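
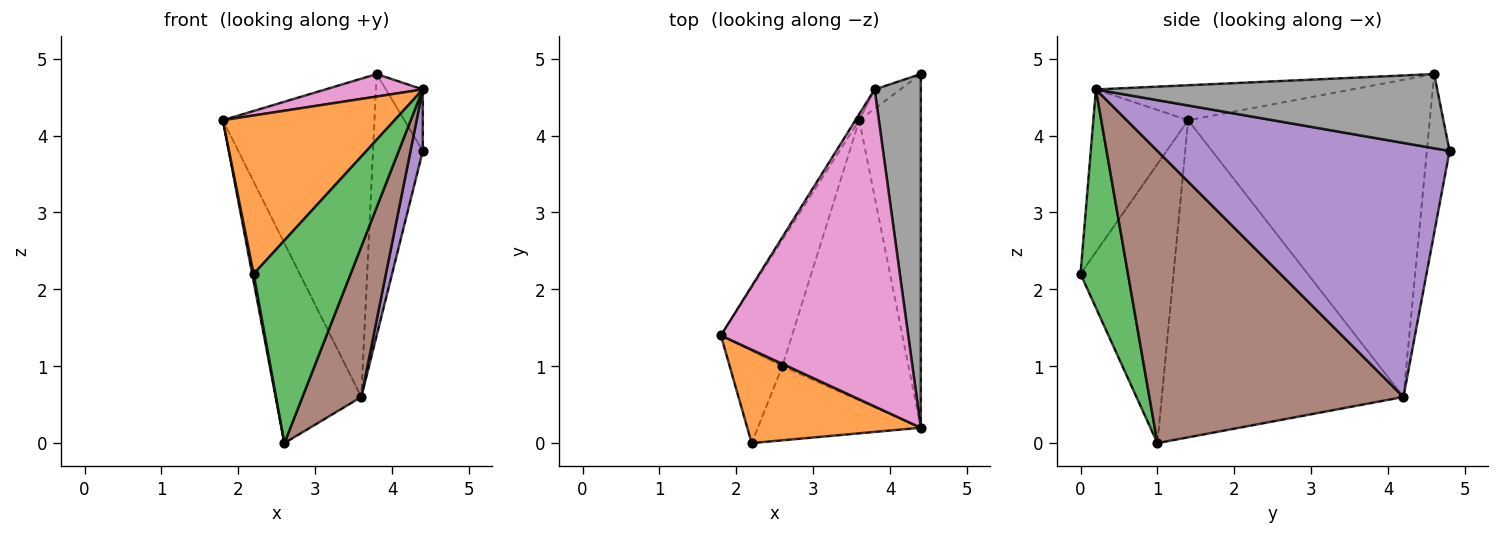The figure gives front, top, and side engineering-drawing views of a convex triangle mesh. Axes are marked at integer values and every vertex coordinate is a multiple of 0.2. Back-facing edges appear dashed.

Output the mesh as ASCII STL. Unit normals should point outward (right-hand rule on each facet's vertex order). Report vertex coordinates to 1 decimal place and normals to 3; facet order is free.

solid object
 facet normal -0.982 -0.015 -0.186
  outer loop
   vertex 2.6 1.0 0.0
   vertex 2.2 0.0 2.2
   vertex 1.8 1.4 4.2
  endloop
 endfacet
 facet normal -0.430 -0.778 0.459
  outer loop
   vertex 4.4 0.2 4.6
   vertex 1.8 1.4 4.2
   vertex 2.2 0.0 2.2
  endloop
 endfacet
 facet normal 0.418 -0.853 -0.312
  outer loop
   vertex 4.4 0.2 4.6
   vertex 2.2 0.0 2.2
   vertex 2.6 1.0 0.0
  endloop
 endfacet
 facet normal -0.922 0.327 -0.207
  outer loop
   vertex 3.6 4.2 0.6
   vertex 2.6 1.0 0.0
   vertex 1.8 1.4 4.2
  endloop
 endfacet
 facet normal 0.971 -0.041 -0.235
  outer loop
   vertex 3.6 4.2 0.6
   vertex 4.4 4.8 3.8
   vertex 4.4 0.2 4.6
  endloop
 endfacet
 facet normal 0.898 -0.208 -0.388
  outer loop
   vertex 3.6 4.2 0.6
   vertex 4.4 0.2 4.6
   vertex 2.6 1.0 0.0
  endloop
 endfacet
 facet normal -0.183 -0.070 0.981
  outer loop
   vertex 3.8 4.6 4.8
   vertex 1.8 1.4 4.2
   vertex 4.4 0.2 4.6
  endloop
 endfacet
 facet normal 0.846 0.091 0.526
  outer loop
   vertex 3.8 4.6 4.8
   vertex 4.4 0.2 4.6
   vertex 4.4 4.8 3.8
  endloop
 endfacet
 facet normal -0.847 0.531 -0.010
  outer loop
   vertex 3.8 4.6 4.8
   vertex 3.6 4.2 0.6
   vertex 1.8 1.4 4.2
  endloop
 endfacet
 facet normal -0.414 0.908 -0.067
  outer loop
   vertex 3.8 4.6 4.8
   vertex 4.4 4.8 3.8
   vertex 3.6 4.2 0.6
  endloop
 endfacet
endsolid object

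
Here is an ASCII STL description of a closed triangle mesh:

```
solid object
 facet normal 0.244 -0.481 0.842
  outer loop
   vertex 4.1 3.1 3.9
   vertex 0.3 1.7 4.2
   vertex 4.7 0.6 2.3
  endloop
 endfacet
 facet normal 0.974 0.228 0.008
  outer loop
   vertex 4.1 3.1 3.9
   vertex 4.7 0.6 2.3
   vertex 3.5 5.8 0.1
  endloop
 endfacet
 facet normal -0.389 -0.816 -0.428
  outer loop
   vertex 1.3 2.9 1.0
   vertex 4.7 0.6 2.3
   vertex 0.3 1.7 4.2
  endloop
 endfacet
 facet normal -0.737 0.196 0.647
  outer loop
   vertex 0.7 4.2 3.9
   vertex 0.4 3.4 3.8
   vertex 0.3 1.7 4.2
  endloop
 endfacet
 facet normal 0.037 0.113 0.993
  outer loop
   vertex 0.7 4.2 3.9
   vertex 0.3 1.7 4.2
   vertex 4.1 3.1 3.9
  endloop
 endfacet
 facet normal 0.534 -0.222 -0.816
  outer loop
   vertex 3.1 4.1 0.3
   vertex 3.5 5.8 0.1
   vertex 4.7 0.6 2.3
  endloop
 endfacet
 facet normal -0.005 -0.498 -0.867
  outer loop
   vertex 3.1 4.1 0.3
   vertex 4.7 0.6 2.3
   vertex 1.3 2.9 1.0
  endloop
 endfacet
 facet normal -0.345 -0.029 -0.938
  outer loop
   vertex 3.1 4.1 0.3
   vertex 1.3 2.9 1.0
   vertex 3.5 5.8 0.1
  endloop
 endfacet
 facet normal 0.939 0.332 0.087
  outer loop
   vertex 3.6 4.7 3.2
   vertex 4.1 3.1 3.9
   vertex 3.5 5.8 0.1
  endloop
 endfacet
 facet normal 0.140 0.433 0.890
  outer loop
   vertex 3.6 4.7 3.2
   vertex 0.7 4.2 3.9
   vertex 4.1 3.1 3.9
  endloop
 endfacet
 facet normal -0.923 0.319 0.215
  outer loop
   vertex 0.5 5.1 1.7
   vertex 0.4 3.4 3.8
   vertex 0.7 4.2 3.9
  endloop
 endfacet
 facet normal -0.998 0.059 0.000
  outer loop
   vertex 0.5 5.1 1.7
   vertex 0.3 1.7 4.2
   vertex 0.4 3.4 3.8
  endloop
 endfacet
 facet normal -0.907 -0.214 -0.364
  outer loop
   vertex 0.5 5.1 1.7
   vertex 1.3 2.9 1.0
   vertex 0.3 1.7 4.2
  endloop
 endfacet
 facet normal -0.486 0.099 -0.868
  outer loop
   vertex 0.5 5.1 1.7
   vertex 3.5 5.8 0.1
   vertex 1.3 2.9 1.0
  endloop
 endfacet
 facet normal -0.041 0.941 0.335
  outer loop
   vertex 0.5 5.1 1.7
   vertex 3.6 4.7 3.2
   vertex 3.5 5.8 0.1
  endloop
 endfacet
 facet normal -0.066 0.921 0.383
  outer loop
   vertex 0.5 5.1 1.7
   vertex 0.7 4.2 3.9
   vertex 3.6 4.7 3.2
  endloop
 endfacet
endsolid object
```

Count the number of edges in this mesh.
24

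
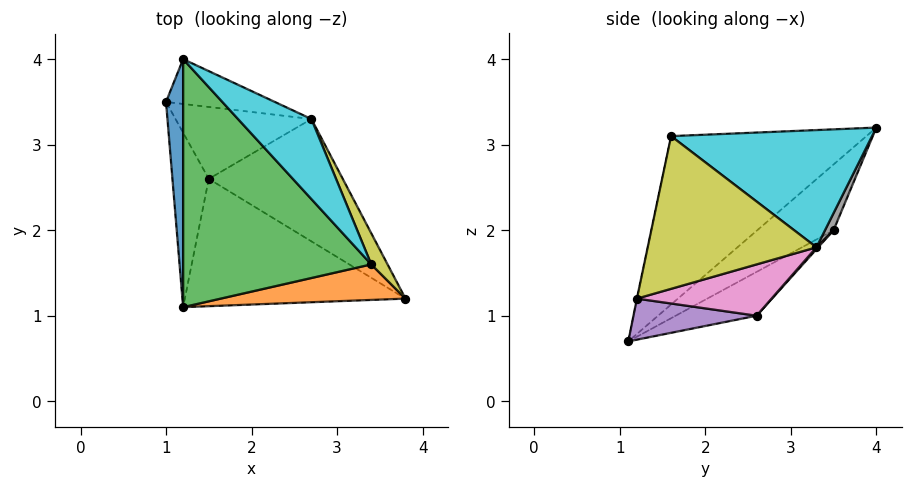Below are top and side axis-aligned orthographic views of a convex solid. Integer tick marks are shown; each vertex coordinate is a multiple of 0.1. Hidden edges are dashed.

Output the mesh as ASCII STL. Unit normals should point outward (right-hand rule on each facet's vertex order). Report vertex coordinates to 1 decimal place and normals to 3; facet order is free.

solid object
 facet normal -0.946 -0.212 0.246
  outer loop
   vertex 1.2 4.0 3.2
   vertex 1.0 3.5 2.0
   vertex 1.2 1.1 0.7
  endloop
 endfacet
 facet normal -0.002 -0.979 0.206
  outer loop
   vertex 3.4 1.6 3.1
   vertex 1.2 1.1 0.7
   vertex 3.8 1.2 1.2
  endloop
 endfacet
 facet normal -0.561 -0.540 0.627
  outer loop
   vertex 3.4 1.6 3.1
   vertex 1.2 4.0 3.2
   vertex 1.2 1.1 0.7
  endloop
 endfacet
 facet normal -0.741 0.271 -0.614
  outer loop
   vertex 1.5 2.6 1.0
   vertex 1.2 1.1 0.7
   vertex 1.0 3.5 2.0
  endloop
 endfacet
 facet normal 0.181 0.158 -0.971
  outer loop
   vertex 1.5 2.6 1.0
   vertex 3.8 1.2 1.2
   vertex 1.2 1.1 0.7
  endloop
 endfacet
 facet normal 0.009 0.746 -0.666
  outer loop
   vertex 2.7 3.3 1.8
   vertex 1.5 2.6 1.0
   vertex 1.0 3.5 2.0
  endloop
 endfacet
 facet normal 0.326 0.414 -0.850
  outer loop
   vertex 2.7 3.3 1.8
   vertex 3.8 1.2 1.2
   vertex 1.5 2.6 1.0
  endloop
 endfacet
 facet normal 0.062 0.918 -0.393
  outer loop
   vertex 2.7 3.3 1.8
   vertex 1.0 3.5 2.0
   vertex 1.2 4.0 3.2
  endloop
 endfacet
 facet normal 0.893 0.440 0.095
  outer loop
   vertex 2.7 3.3 1.8
   vertex 3.4 1.6 3.1
   vertex 3.8 1.2 1.2
  endloop
 endfacet
 facet normal 0.676 0.602 0.424
  outer loop
   vertex 2.7 3.3 1.8
   vertex 1.2 4.0 3.2
   vertex 3.4 1.6 3.1
  endloop
 endfacet
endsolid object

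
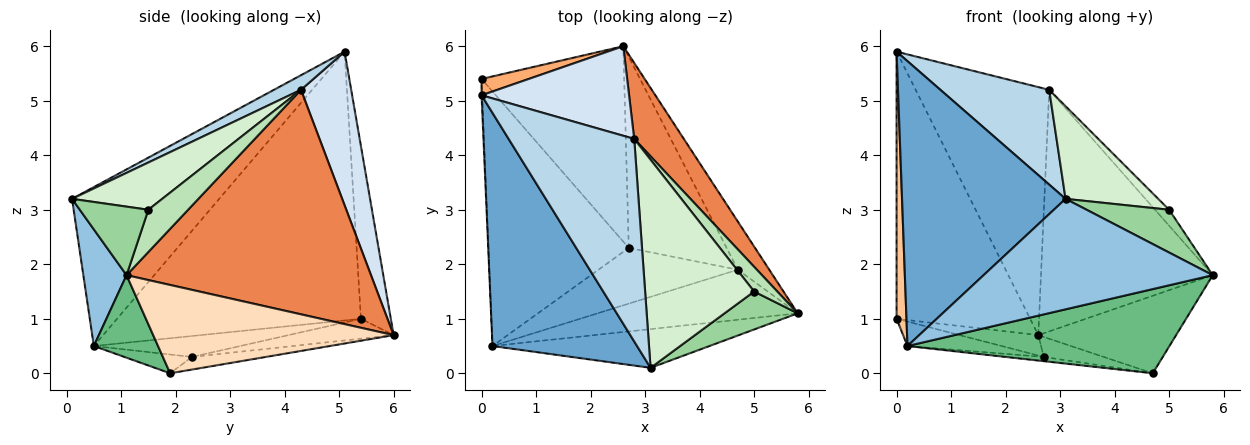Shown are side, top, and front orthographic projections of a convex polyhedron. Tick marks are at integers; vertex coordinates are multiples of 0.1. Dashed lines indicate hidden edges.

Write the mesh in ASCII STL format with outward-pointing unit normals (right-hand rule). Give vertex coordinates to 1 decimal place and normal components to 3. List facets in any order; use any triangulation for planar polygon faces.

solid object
 facet normal -0.572 -0.635 0.520
  outer loop
   vertex 0.2 0.5 0.5
   vertex 3.1 0.1 3.2
   vertex 0.0 5.1 5.9
  endloop
 endfacet
 facet normal 0.175 -0.929 -0.326
  outer loop
   vertex 0.2 0.5 0.5
   vertex 5.8 1.1 1.8
   vertex 3.1 0.1 3.2
  endloop
 endfacet
 facet normal 0.105 -0.421 0.901
  outer loop
   vertex 2.8 4.3 5.2
   vertex 0.0 5.1 5.9
   vertex 3.1 0.1 3.2
  endloop
 endfacet
 facet normal 0.333 0.887 0.320
  outer loop
   vertex 2.8 4.3 5.2
   vertex 2.6 6.0 0.7
   vertex 0.0 5.1 5.9
  endloop
 endfacet
 facet normal 0.805 0.566 0.178
  outer loop
   vertex 2.8 4.3 5.2
   vertex 5.8 1.1 1.8
   vertex 2.6 6.0 0.7
  endloop
 endfacet
 facet normal -0.218 0.974 0.060
  outer loop
   vertex 0.0 5.4 1.0
   vertex 0.0 5.1 5.9
   vertex 2.6 6.0 0.7
  endloop
 endfacet
 facet normal -0.999 -0.041 -0.002
  outer loop
   vertex 0.0 5.4 1.0
   vertex 0.2 0.5 0.5
   vertex 0.0 5.1 5.9
  endloop
 endfacet
 facet normal 0.829 0.475 -0.295
  outer loop
   vertex 4.7 1.9 0.0
   vertex 2.6 6.0 0.7
   vertex 5.8 1.1 1.8
  endloop
 endfacet
 facet normal 0.206 -0.841 -0.500
  outer loop
   vertex 4.7 1.9 0.0
   vertex 5.8 1.1 1.8
   vertex 0.2 0.5 0.5
  endloop
 endfacet
 facet normal 0.528 -0.636 0.564
  outer loop
   vertex 5.0 1.5 3.0
   vertex 3.1 0.1 3.2
   vertex 5.8 1.1 1.8
  endloop
 endfacet
 facet normal 0.837 0.297 0.459
  outer loop
   vertex 5.0 1.5 3.0
   vertex 5.8 1.1 1.8
   vertex 2.8 4.3 5.2
  endloop
 endfacet
 facet normal 0.368 -0.378 0.849
  outer loop
   vertex 5.0 1.5 3.0
   vertex 2.8 4.3 5.2
   vertex 3.1 0.1 3.2
  endloop
 endfacet
 facet normal -0.147 0.094 -0.985
  outer loop
   vertex 2.7 2.3 0.3
   vertex 0.2 0.5 0.5
   vertex 0.0 5.4 1.0
  endloop
 endfacet
 facet normal -0.133 0.075 -0.988
  outer loop
   vertex 2.7 2.3 0.3
   vertex 4.7 1.9 0.0
   vertex 0.2 0.5 0.5
  endloop
 endfacet
 facet normal -0.137 0.103 -0.985
  outer loop
   vertex 2.7 2.3 0.3
   vertex 0.0 5.4 1.0
   vertex 2.6 6.0 0.7
  endloop
 endfacet
 facet normal -0.127 0.103 -0.986
  outer loop
   vertex 2.7 2.3 0.3
   vertex 2.6 6.0 0.7
   vertex 4.7 1.9 0.0
  endloop
 endfacet
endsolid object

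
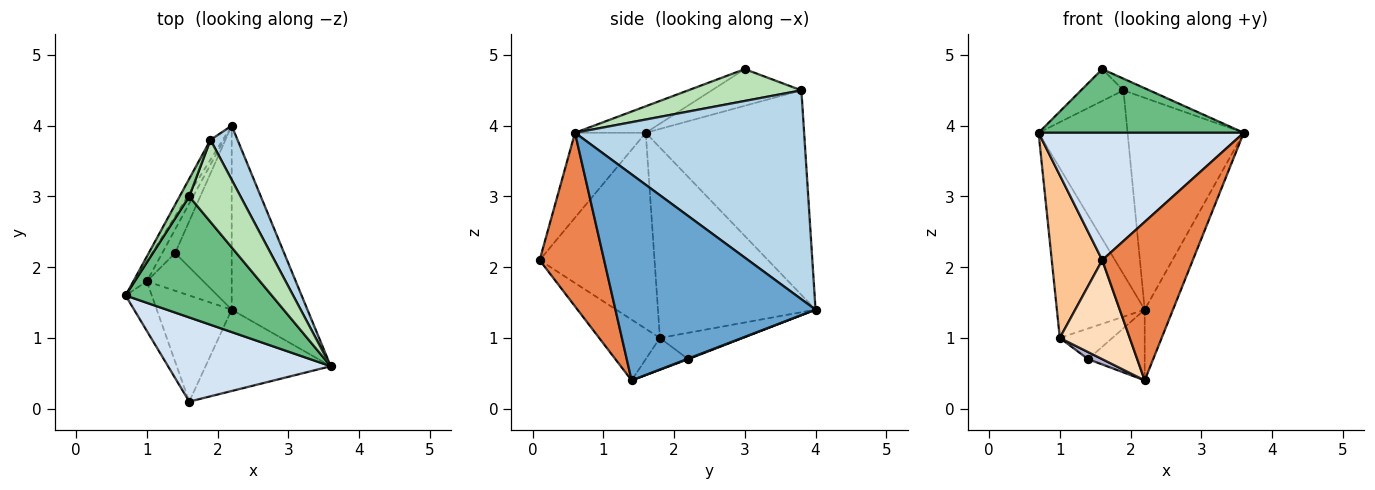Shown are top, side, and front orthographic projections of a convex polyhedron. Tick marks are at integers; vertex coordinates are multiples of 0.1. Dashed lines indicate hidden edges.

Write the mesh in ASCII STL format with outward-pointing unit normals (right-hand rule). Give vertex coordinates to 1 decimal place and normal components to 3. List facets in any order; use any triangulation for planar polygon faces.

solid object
 facet normal 0.930 0.132 -0.342
  outer loop
   vertex 2.2 1.4 0.4
   vertex 2.2 4.0 1.4
   vertex 3.6 0.6 3.9
  endloop
 endfacet
 facet normal -0.871 0.489 -0.053
  outer loop
   vertex 1.9 3.8 4.5
   vertex 2.2 4.0 1.4
   vertex 0.7 1.6 3.9
  endloop
 endfacet
 facet normal 0.886 0.449 0.115
  outer loop
   vertex 1.9 3.8 4.5
   vertex 3.6 0.6 3.9
   vertex 2.2 4.0 1.4
  endloop
 endfacet
 facet normal -0.276 -0.802 0.530
  outer loop
   vertex 1.6 0.1 2.1
   vertex 3.6 0.6 3.9
   vertex 0.7 1.6 3.9
  endloop
 endfacet
 facet normal 0.535 -0.752 -0.386
  outer loop
   vertex 1.6 0.1 2.1
   vertex 2.2 1.4 0.4
   vertex 3.6 0.6 3.9
  endloop
 endfacet
 facet normal -0.872 0.486 -0.057
  outer loop
   vertex 1.0 1.8 1.0
   vertex 0.7 1.6 3.9
   vertex 2.2 4.0 1.4
  endloop
 endfacet
 facet normal -0.909 -0.399 -0.122
  outer loop
   vertex 1.0 1.8 1.0
   vertex 1.6 0.1 2.1
   vertex 0.7 1.6 3.9
  endloop
 endfacet
 facet normal -0.510 -0.587 -0.629
  outer loop
   vertex 1.0 1.8 1.0
   vertex 2.2 1.4 0.4
   vertex 1.6 0.1 2.1
  endloop
 endfacet
 facet normal -0.159 -0.460 0.874
  outer loop
   vertex 1.6 3.0 4.8
   vertex 0.7 1.6 3.9
   vertex 3.6 0.6 3.9
  endloop
 endfacet
 facet normal -0.879 0.416 0.231
  outer loop
   vertex 1.6 3.0 4.8
   vertex 1.9 3.8 4.5
   vertex 0.7 1.6 3.9
  endloop
 endfacet
 facet normal 0.524 0.120 0.844
  outer loop
   vertex 1.6 3.0 4.8
   vertex 3.6 0.6 3.9
   vertex 1.9 3.8 4.5
  endloop
 endfacet
 facet normal 0.009 0.359 -0.933
  outer loop
   vertex 1.4 2.2 0.7
   vertex 2.2 4.0 1.4
   vertex 2.2 1.4 0.4
  endloop
 endfacet
 facet normal -0.781 0.495 -0.381
  outer loop
   vertex 1.4 2.2 0.7
   vertex 1.0 1.8 1.0
   vertex 2.2 4.0 1.4
  endloop
 endfacet
 facet normal -0.484 -0.161 -0.860
  outer loop
   vertex 1.4 2.2 0.7
   vertex 2.2 1.4 0.4
   vertex 1.0 1.8 1.0
  endloop
 endfacet
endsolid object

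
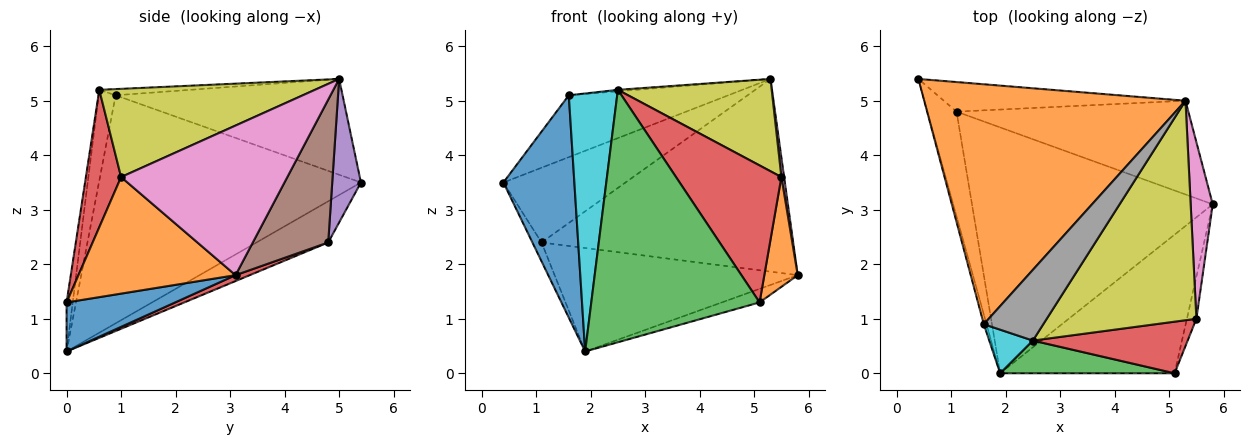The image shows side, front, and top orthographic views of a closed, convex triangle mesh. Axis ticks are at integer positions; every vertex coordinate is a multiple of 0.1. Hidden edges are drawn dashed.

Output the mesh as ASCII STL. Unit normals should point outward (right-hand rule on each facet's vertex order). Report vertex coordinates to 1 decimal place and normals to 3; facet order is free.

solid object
 facet normal -0.965 -0.261 -0.012
  outer loop
   vertex 1.6 0.9 5.1
   vertex 0.4 5.4 3.5
   vertex 1.9 0.0 0.4
  endloop
 endfacet
 facet normal -0.335 0.235 0.913
  outer loop
   vertex 1.6 0.9 5.1
   vertex 5.3 5.0 5.4
   vertex 0.4 5.4 3.5
  endloop
 endfacet
 facet normal -0.813 0.104 -0.574
  outer loop
   vertex 1.1 4.8 2.4
   vertex 1.9 0.0 0.4
   vertex 0.4 5.4 3.5
  endloop
 endfacet
 facet normal 0.023 0.388 -0.921
  outer loop
   vertex 1.1 4.8 2.4
   vertex 5.8 3.1 1.8
   vertex 1.9 0.0 0.4
  endloop
 endfacet
 facet normal 0.214 0.908 -0.360
  outer loop
   vertex 1.1 4.8 2.4
   vertex 0.4 5.4 3.5
   vertex 5.3 5.0 5.4
  endloop
 endfacet
 facet normal 0.260 0.868 -0.422
  outer loop
   vertex 1.1 4.8 2.4
   vertex 5.3 5.0 5.4
   vertex 5.8 3.1 1.8
  endloop
 endfacet
 facet normal 0.989 -0.016 0.146
  outer loop
   vertex 5.5 1.0 3.6
   vertex 5.8 3.1 1.8
   vertex 5.3 5.0 5.4
  endloop
 endfacet
 facet normal -0.104 0.021 0.994
  outer loop
   vertex 2.5 0.6 5.2
   vertex 5.3 5.0 5.4
   vertex 1.6 0.9 5.1
  endloop
 endfacet
 facet normal 0.477 -0.341 0.810
  outer loop
   vertex 2.5 0.6 5.2
   vertex 5.5 1.0 3.6
   vertex 5.3 5.0 5.4
  endloop
 endfacet
 facet normal -0.328 -0.931 0.157
  outer loop
   vertex 2.5 0.6 5.2
   vertex 1.6 0.9 5.1
   vertex 1.9 0.0 0.4
  endloop
 endfacet
 facet normal 0.270 0.094 -0.958
  outer loop
   vertex 5.1 0.0 1.3
   vertex 1.9 0.0 0.4
   vertex 5.8 3.1 1.8
  endloop
 endfacet
 facet normal 0.975 -0.207 -0.079
  outer loop
   vertex 5.1 0.0 1.3
   vertex 5.8 3.1 1.8
   vertex 5.5 1.0 3.6
  endloop
 endfacet
 facet normal -0.036 -0.991 0.128
  outer loop
   vertex 5.1 0.0 1.3
   vertex 2.5 0.6 5.2
   vertex 1.9 0.0 0.4
  endloop
 endfacet
 facet normal 0.299 -0.893 0.336
  outer loop
   vertex 5.1 0.0 1.3
   vertex 5.5 1.0 3.6
   vertex 2.5 0.6 5.2
  endloop
 endfacet
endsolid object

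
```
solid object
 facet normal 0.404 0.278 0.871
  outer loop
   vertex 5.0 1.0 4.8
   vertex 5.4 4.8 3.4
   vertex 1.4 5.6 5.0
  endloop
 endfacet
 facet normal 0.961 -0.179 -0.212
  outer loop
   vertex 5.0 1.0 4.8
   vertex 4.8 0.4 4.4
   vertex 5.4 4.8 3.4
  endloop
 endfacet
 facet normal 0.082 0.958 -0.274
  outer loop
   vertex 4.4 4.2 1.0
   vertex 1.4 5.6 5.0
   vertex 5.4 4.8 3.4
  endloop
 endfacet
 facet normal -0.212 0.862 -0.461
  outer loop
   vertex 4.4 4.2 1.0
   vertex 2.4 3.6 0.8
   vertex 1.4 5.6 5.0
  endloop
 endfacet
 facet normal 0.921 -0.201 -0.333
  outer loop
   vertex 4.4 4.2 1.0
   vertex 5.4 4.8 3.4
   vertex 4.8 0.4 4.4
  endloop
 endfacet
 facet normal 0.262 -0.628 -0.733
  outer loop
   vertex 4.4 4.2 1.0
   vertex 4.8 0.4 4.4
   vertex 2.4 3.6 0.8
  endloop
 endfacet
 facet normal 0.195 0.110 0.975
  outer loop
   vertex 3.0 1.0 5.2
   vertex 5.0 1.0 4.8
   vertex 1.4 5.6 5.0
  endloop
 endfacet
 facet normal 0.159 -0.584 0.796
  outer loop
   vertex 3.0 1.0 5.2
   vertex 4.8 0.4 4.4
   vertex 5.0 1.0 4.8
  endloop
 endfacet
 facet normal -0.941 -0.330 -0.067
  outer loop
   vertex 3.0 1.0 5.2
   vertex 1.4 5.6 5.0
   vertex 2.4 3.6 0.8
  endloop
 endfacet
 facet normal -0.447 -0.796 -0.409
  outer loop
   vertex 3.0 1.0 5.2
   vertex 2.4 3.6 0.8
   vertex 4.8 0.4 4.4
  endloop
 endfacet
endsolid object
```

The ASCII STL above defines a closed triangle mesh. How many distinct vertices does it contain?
7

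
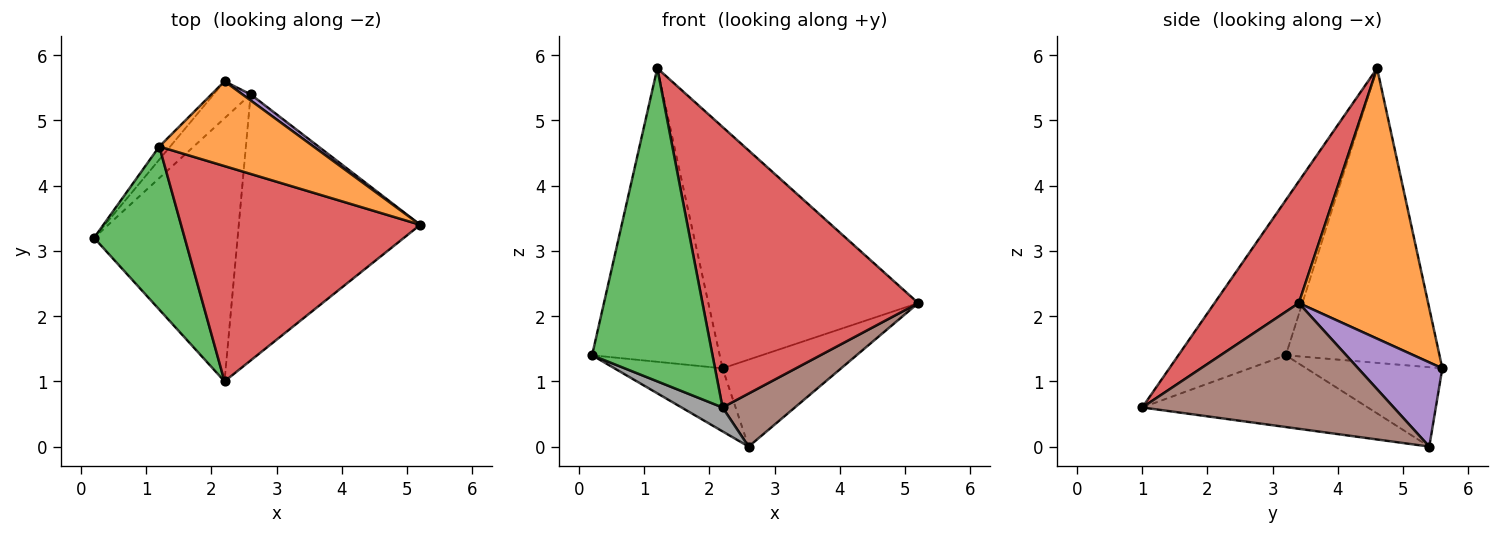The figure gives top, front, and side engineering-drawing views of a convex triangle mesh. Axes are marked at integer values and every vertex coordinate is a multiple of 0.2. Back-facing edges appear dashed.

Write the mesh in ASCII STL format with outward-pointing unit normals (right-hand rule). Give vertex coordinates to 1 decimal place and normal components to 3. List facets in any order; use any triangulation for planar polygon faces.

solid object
 facet normal -0.769 0.639 -0.028
  outer loop
   vertex 1.2 4.6 5.8
   vertex 2.2 5.6 1.2
   vertex 0.2 3.2 1.4
  endloop
 endfacet
 facet normal 0.503 0.816 0.287
  outer loop
   vertex 1.2 4.6 5.8
   vertex 5.2 3.4 2.2
   vertex 2.2 5.6 1.2
  endloop
 endfacet
 facet normal -0.620 -0.696 0.362
  outer loop
   vertex 2.2 1.0 0.6
   vertex 1.2 4.6 5.8
   vertex 0.2 3.2 1.4
  endloop
 endfacet
 facet normal 0.296 -0.758 0.582
  outer loop
   vertex 2.2 1.0 0.6
   vertex 5.2 3.4 2.2
   vertex 1.2 4.6 5.8
  endloop
 endfacet
 facet normal 0.578 0.814 0.057
  outer loop
   vertex 2.6 5.4 0.0
   vertex 2.2 5.6 1.2
   vertex 5.2 3.4 2.2
  endloop
 endfacet
 facet normal 0.562 -0.162 -0.811
  outer loop
   vertex 2.6 5.4 0.0
   vertex 5.2 3.4 2.2
   vertex 2.2 1.0 0.6
  endloop
 endfacet
 facet normal -0.736 0.584 -0.343
  outer loop
   vertex 2.6 5.4 0.0
   vertex 0.2 3.2 1.4
   vertex 2.2 5.6 1.2
  endloop
 endfacet
 facet normal -0.446 -0.081 -0.891
  outer loop
   vertex 2.6 5.4 0.0
   vertex 2.2 1.0 0.6
   vertex 0.2 3.2 1.4
  endloop
 endfacet
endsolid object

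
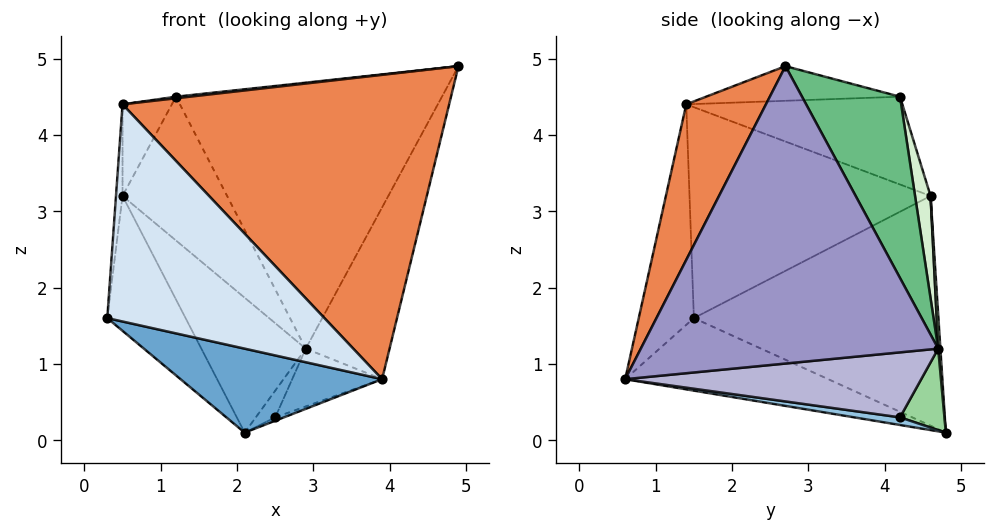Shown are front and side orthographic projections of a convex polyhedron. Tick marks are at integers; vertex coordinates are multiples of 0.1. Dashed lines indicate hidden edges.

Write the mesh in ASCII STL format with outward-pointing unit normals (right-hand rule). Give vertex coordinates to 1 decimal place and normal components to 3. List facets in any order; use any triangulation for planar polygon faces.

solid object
 facet normal -0.273 -0.271 -0.923
  outer loop
   vertex 3.9 0.6 0.8
   vertex 0.3 1.5 1.6
   vertex 2.1 4.8 0.1
  endloop
 endfacet
 facet normal 0.570 0.109 -0.814
  outer loop
   vertex 2.5 4.2 0.3
   vertex 3.9 0.6 0.8
   vertex 2.1 4.8 0.1
  endloop
 endfacet
 facet normal -0.111 -0.008 0.994
  outer loop
   vertex 0.5 1.4 4.4
   vertex 4.9 2.7 4.9
   vertex 1.2 4.2 4.5
  endloop
 endfacet
 facet normal -0.246 -0.969 -0.017
  outer loop
   vertex 0.5 1.4 4.4
   vertex 0.3 1.5 1.6
   vertex 3.9 0.6 0.8
  endloop
 endfacet
 facet normal 0.217 -0.889 0.403
  outer loop
   vertex 0.5 1.4 4.4
   vertex 3.9 0.6 0.8
   vertex 4.9 2.7 4.9
  endloop
 endfacet
 facet normal -0.861 0.276 -0.427
  outer loop
   vertex 0.5 4.6 3.2
   vertex 2.1 4.8 0.1
   vertex 0.3 1.5 1.6
  endloop
 endfacet
 facet normal -0.997 0.027 0.072
  outer loop
   vertex 0.5 4.6 3.2
   vertex 0.3 1.5 1.6
   vertex 0.5 1.4 4.4
  endloop
 endfacet
 facet normal -0.838 0.191 0.510
  outer loop
   vertex 0.5 4.6 3.2
   vertex 0.5 1.4 4.4
   vertex 1.2 4.2 4.5
  endloop
 endfacet
 facet normal 0.329 0.894 0.305
  outer loop
   vertex 2.9 4.7 1.2
   vertex 1.2 4.2 4.5
   vertex 4.9 2.7 4.9
  endloop
 endfacet
 facet normal 0.775 0.339 -0.533
  outer loop
   vertex 2.9 4.7 1.2
   vertex 2.5 4.2 0.3
   vertex 2.1 4.8 0.1
  endloop
 endfacet
 facet normal 0.021 0.997 0.075
  outer loop
   vertex 2.9 4.7 1.2
   vertex 2.1 4.8 0.1
   vertex 0.5 4.6 3.2
  endloop
 endfacet
 facet normal 0.143 0.965 0.220
  outer loop
   vertex 2.9 4.7 1.2
   vertex 0.5 4.6 3.2
   vertex 1.2 4.2 4.5
  endloop
 endfacet
 facet normal 0.902 0.254 -0.350
  outer loop
   vertex 2.9 4.7 1.2
   vertex 4.9 2.7 4.9
   vertex 3.9 0.6 0.8
  endloop
 endfacet
 facet normal 0.825 0.251 -0.506
  outer loop
   vertex 2.9 4.7 1.2
   vertex 3.9 0.6 0.8
   vertex 2.5 4.2 0.3
  endloop
 endfacet
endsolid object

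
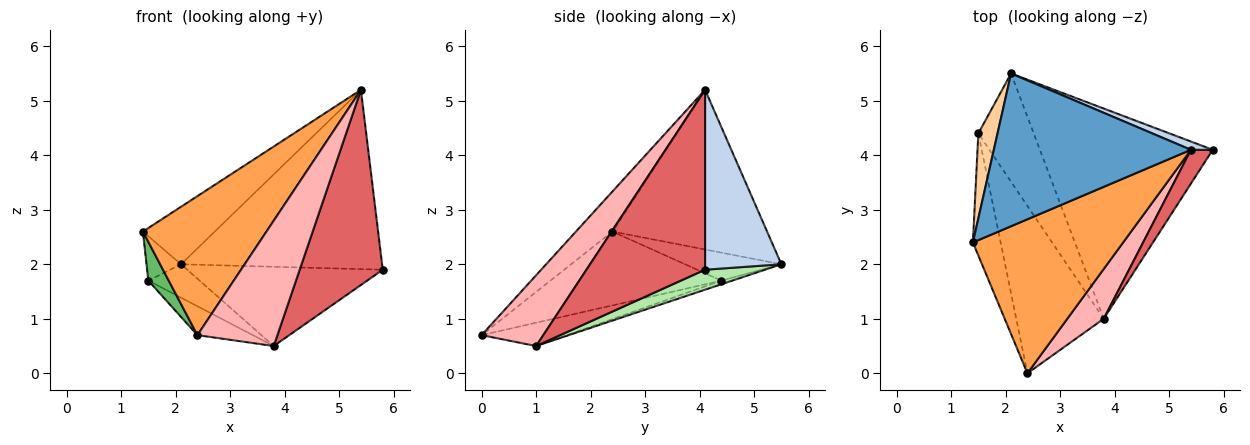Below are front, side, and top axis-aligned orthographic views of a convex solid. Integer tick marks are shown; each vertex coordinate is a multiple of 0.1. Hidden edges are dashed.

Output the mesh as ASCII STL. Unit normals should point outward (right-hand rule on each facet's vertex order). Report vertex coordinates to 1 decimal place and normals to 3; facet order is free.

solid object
 facet normal -0.604 0.281 0.746
  outer loop
   vertex 5.4 4.1 5.2
   vertex 2.1 5.5 2.0
   vertex 1.4 2.4 2.6
  endloop
 endfacet
 facet normal 0.355 0.934 0.043
  outer loop
   vertex 5.4 4.1 5.2
   vertex 5.8 4.1 1.9
   vertex 2.1 5.5 2.0
  endloop
 endfacet
 facet normal -0.194 -0.657 0.728
  outer loop
   vertex 2.4 0.0 0.7
   vertex 5.4 4.1 5.2
   vertex 1.4 2.4 2.6
  endloop
 endfacet
 facet normal -0.791 0.284 0.542
  outer loop
   vertex 1.5 4.4 1.7
   vertex 1.4 2.4 2.6
   vertex 2.1 5.5 2.0
  endloop
 endfacet
 facet normal -0.930 -0.111 -0.350
  outer loop
   vertex 1.5 4.4 1.7
   vertex 2.4 0.0 0.7
   vertex 1.4 2.4 2.6
  endloop
 endfacet
 facet normal 0.108 0.351 -0.930
  outer loop
   vertex 3.8 1.0 0.5
   vertex 2.1 5.5 2.0
   vertex 5.8 4.1 1.9
  endloop
 endfacet
 facet normal 0.815 -0.571 0.099
  outer loop
   vertex 3.8 1.0 0.5
   vertex 5.8 4.1 1.9
   vertex 5.4 4.1 5.2
  endloop
 endfacet
 facet normal 0.582 -0.755 0.300
  outer loop
   vertex 3.8 1.0 0.5
   vertex 5.4 4.1 5.2
   vertex 2.4 0.0 0.7
  endloop
 endfacet
 facet normal -0.063 0.294 -0.954
  outer loop
   vertex 3.8 1.0 0.5
   vertex 1.5 4.4 1.7
   vertex 2.1 5.5 2.0
  endloop
 endfacet
 facet normal -0.254 0.165 -0.953
  outer loop
   vertex 3.8 1.0 0.5
   vertex 2.4 0.0 0.7
   vertex 1.5 4.4 1.7
  endloop
 endfacet
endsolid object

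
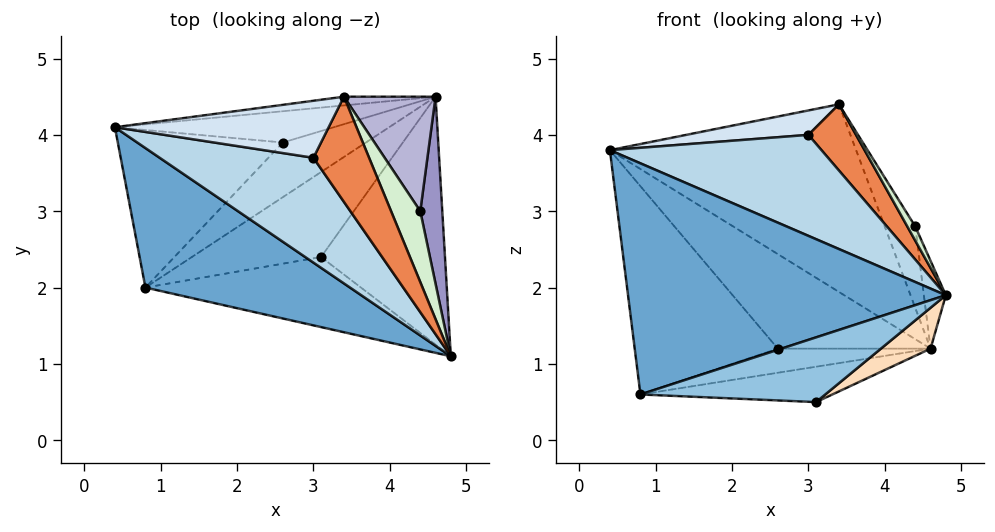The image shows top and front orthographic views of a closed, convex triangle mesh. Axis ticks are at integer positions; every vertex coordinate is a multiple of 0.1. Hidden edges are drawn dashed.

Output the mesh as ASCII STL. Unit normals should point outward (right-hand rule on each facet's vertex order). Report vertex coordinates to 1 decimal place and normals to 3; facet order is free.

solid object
 facet normal -0.339 -0.805 0.486
  outer loop
   vertex 0.8 2.0 0.6
   vertex 4.8 1.1 1.9
   vertex 0.4 4.1 3.8
  endloop
 endfacet
 facet normal 0.086 -0.676 -0.732
  outer loop
   vertex 0.8 2.0 0.6
   vertex 3.1 2.4 0.5
   vertex 4.8 1.1 1.9
  endloop
 endfacet
 facet normal -0.160 -0.685 0.711
  outer loop
   vertex 3.0 3.7 4.0
   vertex 0.4 4.1 3.8
   vertex 4.8 1.1 1.9
  endloop
 endfacet
 facet normal -0.130 -0.391 0.911
  outer loop
   vertex 3.0 3.7 4.0
   vertex 3.4 4.5 4.4
   vertex 0.4 4.1 3.8
  endloop
 endfacet
 facet normal 0.213 -0.520 0.827
  outer loop
   vertex 3.0 3.7 4.0
   vertex 4.8 1.1 1.9
   vertex 3.4 4.5 4.4
  endloop
 endfacet
 facet normal -0.123 0.991 -0.046
  outer loop
   vertex 4.6 4.5 1.2
   vertex 0.4 4.1 3.8
   vertex 3.4 4.5 4.4
  endloop
 endfacet
 facet normal -0.106 0.382 -0.918
  outer loop
   vertex 4.6 4.5 1.2
   vertex 3.1 2.4 0.5
   vertex 0.8 2.0 0.6
  endloop
 endfacet
 facet normal 0.567 -0.134 -0.813
  outer loop
   vertex 4.6 4.5 1.2
   vertex 4.8 1.1 1.9
   vertex 3.1 2.4 0.5
  endloop
 endfacet
 facet normal -0.539 0.671 -0.508
  outer loop
   vertex 2.6 3.9 1.2
   vertex 0.8 2.0 0.6
   vertex 0.4 4.1 3.8
  endloop
 endfacet
 facet normal -0.274 0.913 -0.302
  outer loop
   vertex 2.6 3.9 1.2
   vertex 0.4 4.1 3.8
   vertex 4.6 4.5 1.2
  endloop
 endfacet
 facet normal -0.120 0.401 -0.908
  outer loop
   vertex 2.6 3.9 1.2
   vertex 4.6 4.5 1.2
   vertex 0.8 2.0 0.6
  endloop
 endfacet
 facet normal 0.787 -0.121 0.605
  outer loop
   vertex 4.4 3.0 2.8
   vertex 3.4 4.5 4.4
   vertex 4.8 1.1 1.9
  endloop
 endfacet
 facet normal 0.971 0.102 0.217
  outer loop
   vertex 4.4 3.0 2.8
   vertex 4.8 1.1 1.9
   vertex 4.6 4.5 1.2
  endloop
 endfacet
 facet normal 0.908 0.242 0.341
  outer loop
   vertex 4.4 3.0 2.8
   vertex 4.6 4.5 1.2
   vertex 3.4 4.5 4.4
  endloop
 endfacet
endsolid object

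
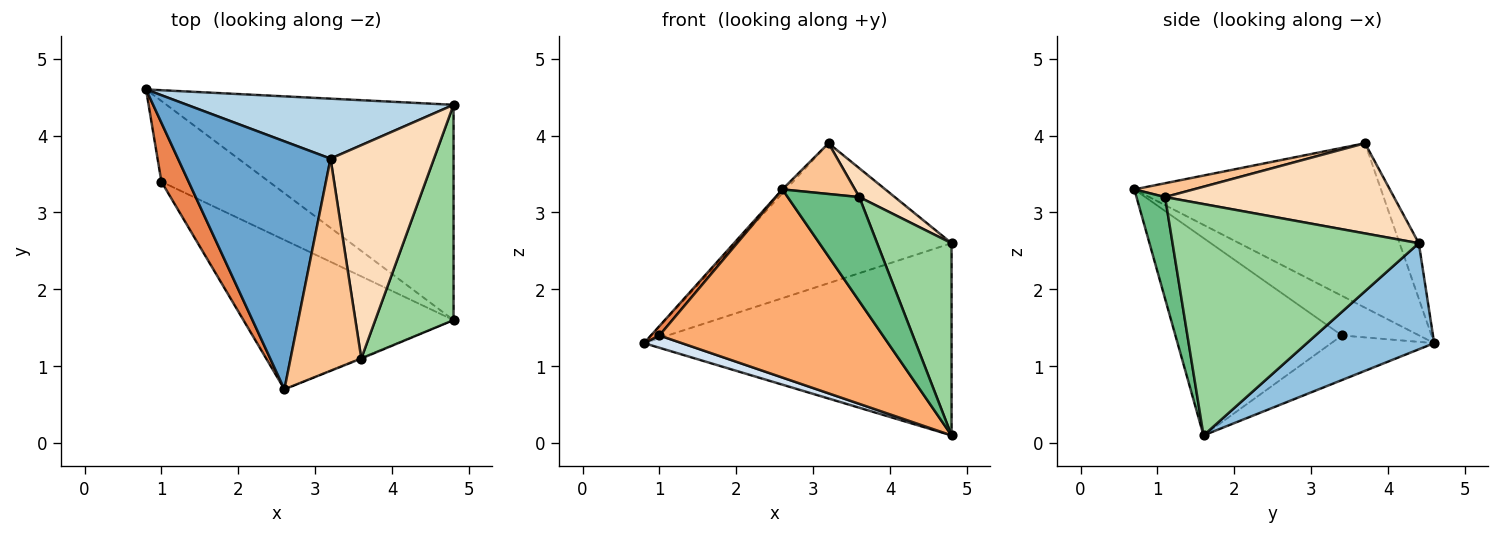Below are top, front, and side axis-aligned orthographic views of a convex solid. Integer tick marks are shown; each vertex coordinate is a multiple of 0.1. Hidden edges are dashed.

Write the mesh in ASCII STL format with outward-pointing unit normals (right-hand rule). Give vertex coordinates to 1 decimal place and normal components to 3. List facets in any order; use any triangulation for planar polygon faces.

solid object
 facet normal -0.733 0.011 0.680
  outer loop
   vertex 3.2 3.7 3.9
   vertex 0.8 4.6 1.3
   vertex 2.6 0.7 3.3
  endloop
 endfacet
 facet normal 0.266 0.642 -0.719
  outer loop
   vertex 4.8 4.4 2.6
   vertex 4.8 1.6 0.1
   vertex 0.8 4.6 1.3
  endloop
 endfacet
 facet normal -0.082 0.916 0.393
  outer loop
   vertex 4.8 4.4 2.6
   vertex 0.8 4.6 1.3
   vertex 3.2 3.7 3.9
  endloop
 endfacet
 facet normal -0.379 -0.139 -0.915
  outer loop
   vertex 1.0 3.4 1.4
   vertex 0.8 4.6 1.3
   vertex 4.8 1.6 0.1
  endloop
 endfacet
 facet normal -0.821 -0.090 0.564
  outer loop
   vertex 1.0 3.4 1.4
   vertex 2.6 0.7 3.3
   vertex 0.8 4.6 1.3
  endloop
 endfacet
 facet normal -0.504 -0.677 -0.537
  outer loop
   vertex 1.0 3.4 1.4
   vertex 4.8 1.6 0.1
   vertex 2.6 0.7 3.3
  endloop
 endfacet
 facet normal 0.187 -0.228 0.955
  outer loop
   vertex 3.6 1.1 3.2
   vertex 3.2 3.7 3.9
   vertex 2.6 0.7 3.3
  endloop
 endfacet
 facet normal 0.654 -0.101 0.750
  outer loop
   vertex 3.6 1.1 3.2
   vertex 4.8 4.4 2.6
   vertex 3.2 3.7 3.9
  endloop
 endfacet
 facet normal 0.371 -0.929 -0.006
  outer loop
   vertex 3.6 1.1 3.2
   vertex 2.6 0.7 3.3
   vertex 4.8 1.6 0.1
  endloop
 endfacet
 facet normal 0.911 -0.275 0.308
  outer loop
   vertex 3.6 1.1 3.2
   vertex 4.8 1.6 0.1
   vertex 4.8 4.4 2.6
  endloop
 endfacet
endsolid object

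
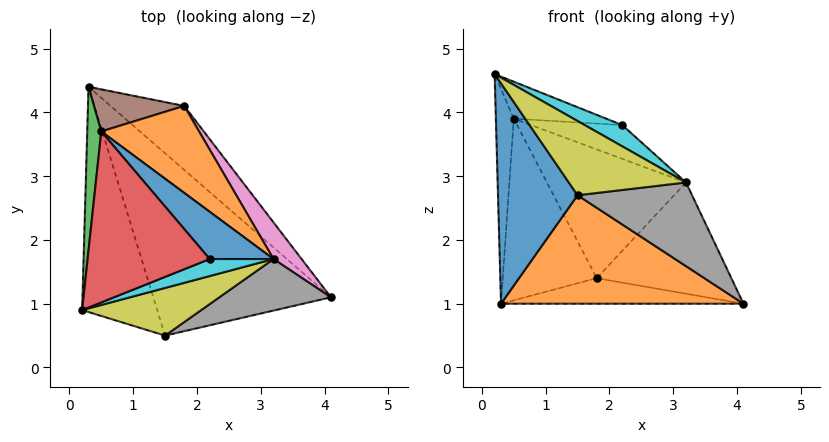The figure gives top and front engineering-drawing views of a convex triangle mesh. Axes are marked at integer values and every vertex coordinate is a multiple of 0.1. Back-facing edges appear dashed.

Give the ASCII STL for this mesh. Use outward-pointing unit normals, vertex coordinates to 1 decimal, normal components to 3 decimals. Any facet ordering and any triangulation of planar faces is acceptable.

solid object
 facet normal -0.783 -0.435 -0.444
  outer loop
   vertex 1.5 0.5 2.7
   vertex 0.2 0.9 4.6
   vertex 0.3 4.4 1.0
  endloop
 endfacet
 facet normal -0.406 -0.467 -0.786
  outer loop
   vertex 1.5 0.5 2.7
   vertex 0.3 4.4 1.0
   vertex 4.1 1.1 1.0
  endloop
 endfacet
 facet normal -0.986 0.131 0.100
  outer loop
   vertex 0.5 3.7 3.9
   vertex 0.3 4.4 1.0
   vertex 0.2 0.9 4.6
  endloop
 endfacet
 facet normal 0.293 0.202 0.935
  outer loop
   vertex 2.2 1.7 3.8
   vertex 0.5 3.7 3.9
   vertex 0.2 0.9 4.6
  endloop
 endfacet
 facet normal 0.306 0.353 -0.884
  outer loop
   vertex 1.8 4.1 1.4
   vertex 4.1 1.1 1.0
   vertex 0.3 4.4 1.0
  endloop
 endfacet
 facet normal 0.133 0.965 0.224
  outer loop
   vertex 1.8 4.1 1.4
   vertex 0.3 4.4 1.0
   vertex 0.5 3.7 3.9
  endloop
 endfacet
 facet normal 0.791 0.581 0.191
  outer loop
   vertex 3.2 1.7 2.9
   vertex 4.1 1.1 1.0
   vertex 1.8 4.1 1.4
  endloop
 endfacet
 facet normal 0.475 -0.749 0.462
  outer loop
   vertex 3.2 1.7 2.9
   vertex 1.5 0.5 2.7
   vertex 4.1 1.1 1.0
  endloop
 endfacet
 facet normal 0.469 -0.743 0.477
  outer loop
   vertex 3.2 1.7 2.9
   vertex 0.2 0.9 4.6
   vertex 1.5 0.5 2.7
  endloop
 endfacet
 facet normal 0.490 -0.681 0.545
  outer loop
   vertex 3.2 1.7 2.9
   vertex 2.2 1.7 3.8
   vertex 0.2 0.9 4.6
  endloop
 endfacet
 facet normal 0.591 0.469 0.656
  outer loop
   vertex 3.2 1.7 2.9
   vertex 0.5 3.7 3.9
   vertex 2.2 1.7 3.8
  endloop
 endfacet
 facet normal 0.635 0.640 0.432
  outer loop
   vertex 3.2 1.7 2.9
   vertex 1.8 4.1 1.4
   vertex 0.5 3.7 3.9
  endloop
 endfacet
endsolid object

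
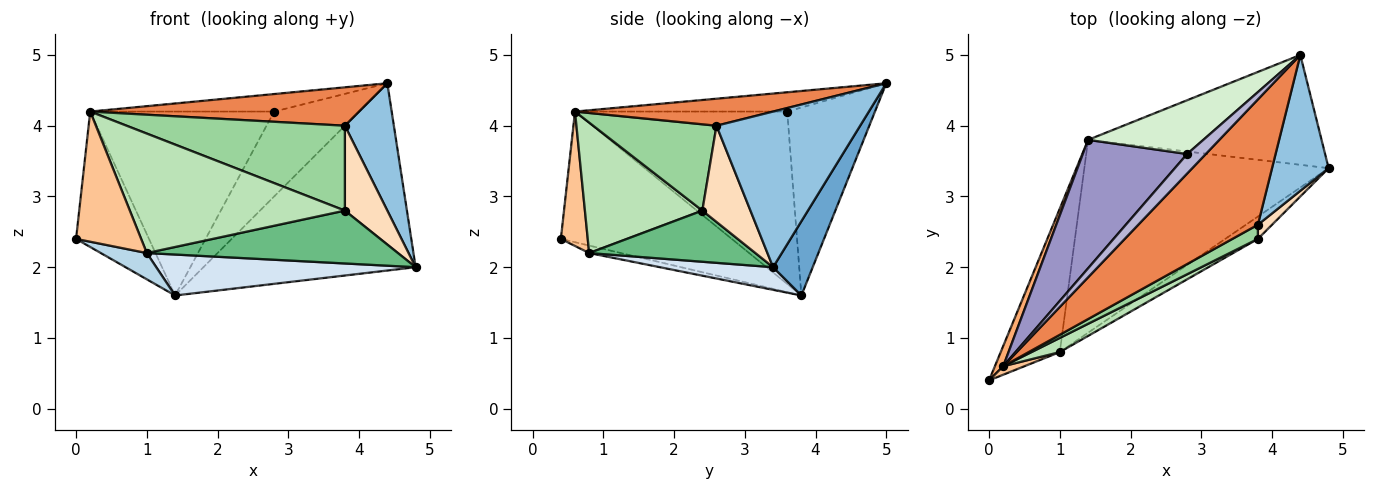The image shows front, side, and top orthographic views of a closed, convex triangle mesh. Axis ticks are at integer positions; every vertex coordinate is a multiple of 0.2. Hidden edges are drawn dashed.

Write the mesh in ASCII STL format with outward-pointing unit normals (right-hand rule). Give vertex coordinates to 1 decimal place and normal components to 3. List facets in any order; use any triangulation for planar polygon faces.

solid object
 facet normal 0.159 0.852 -0.500
  outer loop
   vertex 4.4 5.0 4.6
   vertex 4.8 3.4 2.0
   vertex 1.4 3.8 1.6
  endloop
 endfacet
 facet normal 0.895 -0.305 0.325
  outer loop
   vertex 3.8 2.6 4.0
   vertex 4.8 3.4 2.0
   vertex 4.4 5.0 4.6
  endloop
 endfacet
 facet normal -0.124 -0.179 -0.976
  outer loop
   vertex 1.0 0.8 2.2
   vertex 0.0 0.4 2.4
   vertex 1.4 3.8 1.6
  endloop
 endfacet
 facet normal 0.090 -0.207 -0.974
  outer loop
   vertex 1.0 0.8 2.2
   vertex 1.4 3.8 1.6
   vertex 4.8 3.4 2.0
  endloop
 endfacet
 facet normal 0.211 -0.286 0.935
  outer loop
   vertex 0.2 0.6 4.2
   vertex 3.8 2.6 4.0
   vertex 4.4 5.0 4.6
  endloop
 endfacet
 facet normal -0.918 0.392 0.058
  outer loop
   vertex 0.2 0.6 4.2
   vertex 1.4 3.8 1.6
   vertex 0.0 0.4 2.4
  endloop
 endfacet
 facet normal 0.381 -0.923 0.060
  outer loop
   vertex 0.2 0.6 4.2
   vertex 0.0 0.4 2.4
   vertex 1.0 0.8 2.2
  endloop
 endfacet
 facet normal 0.745 -0.658 0.110
  outer loop
   vertex 3.8 2.4 2.8
   vertex 4.8 3.4 2.0
   vertex 3.8 2.6 4.0
  endloop
 endfacet
 facet normal 0.521 -0.786 -0.332
  outer loop
   vertex 3.8 2.4 2.8
   vertex 1.0 0.8 2.2
   vertex 4.8 3.4 2.0
  endloop
 endfacet
 facet normal 0.487 -0.862 0.144
  outer loop
   vertex 3.8 2.4 2.8
   vertex 3.8 2.6 4.0
   vertex 0.2 0.6 4.2
  endloop
 endfacet
 facet normal 0.477 -0.873 0.103
  outer loop
   vertex 3.8 2.4 2.8
   vertex 0.2 0.6 4.2
   vertex 1.0 0.8 2.2
  endloop
 endfacet
 facet normal -0.658 0.636 0.403
  outer loop
   vertex 2.8 3.6 4.2
   vertex 4.4 5.0 4.6
   vertex 1.4 3.8 1.6
  endloop
 endfacet
 facet normal -0.687 0.596 0.416
  outer loop
   vertex 2.8 3.6 4.2
   vertex 1.4 3.8 1.6
   vertex 0.2 0.6 4.2
  endloop
 endfacet
 facet normal -0.610 0.529 0.590
  outer loop
   vertex 2.8 3.6 4.2
   vertex 0.2 0.6 4.2
   vertex 4.4 5.0 4.6
  endloop
 endfacet
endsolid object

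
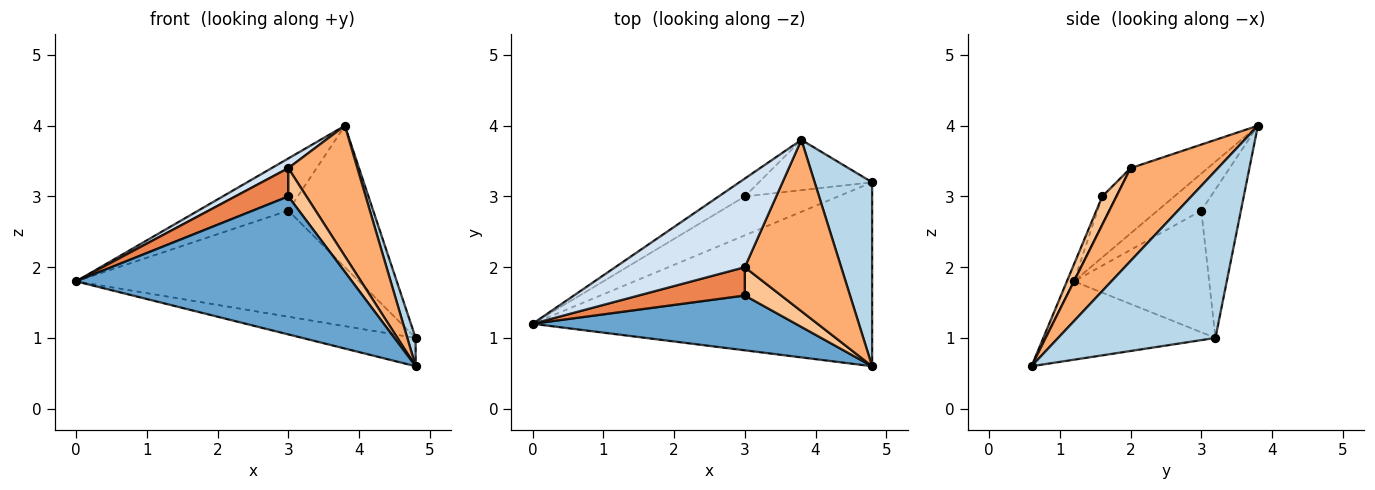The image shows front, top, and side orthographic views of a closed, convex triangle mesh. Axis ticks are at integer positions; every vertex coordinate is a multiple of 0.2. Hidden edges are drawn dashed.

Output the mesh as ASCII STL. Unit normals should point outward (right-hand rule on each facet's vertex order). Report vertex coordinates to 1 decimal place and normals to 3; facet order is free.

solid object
 facet normal -0.024 -0.929 0.369
  outer loop
   vertex 3.0 1.6 3.0
   vertex 0.0 1.2 1.8
   vertex 4.8 0.6 0.6
  endloop
 endfacet
 facet normal -0.222 0.148 -0.964
  outer loop
   vertex 4.8 3.2 1.0
   vertex 4.8 0.6 0.6
   vertex 0.0 1.2 1.8
  endloop
 endfacet
 facet normal 0.944 -0.050 0.325
  outer loop
   vertex 4.8 3.2 1.0
   vertex 3.8 3.8 4.0
   vertex 4.8 0.6 0.6
  endloop
 endfacet
 facet normal -0.448 -0.097 0.889
  outer loop
   vertex 3.0 2.0 3.4
   vertex 3.8 3.8 4.0
   vertex 0.0 1.2 1.8
  endloop
 endfacet
 facet normal -0.185 -0.695 0.695
  outer loop
   vertex 3.0 2.0 3.4
   vertex 0.0 1.2 1.8
   vertex 3.0 1.6 3.0
  endloop
 endfacet
 facet normal 0.608 -0.481 0.631
  outer loop
   vertex 3.0 2.0 3.4
   vertex 4.8 0.6 0.6
   vertex 3.8 3.8 4.0
  endloop
 endfacet
 facet normal 0.482 -0.620 0.620
  outer loop
   vertex 3.0 2.0 3.4
   vertex 3.0 1.6 3.0
   vertex 4.8 0.6 0.6
  endloop
 endfacet
 facet normal -0.418 0.860 -0.295
  outer loop
   vertex 3.0 3.0 2.8
   vertex 0.0 1.2 1.8
   vertex 3.8 3.8 4.0
  endloop
 endfacet
 facet normal -0.409 0.857 -0.314
  outer loop
   vertex 3.0 3.0 2.8
   vertex 4.8 3.2 1.0
   vertex 0.0 1.2 1.8
  endloop
 endfacet
 facet normal -0.403 0.863 -0.307
  outer loop
   vertex 3.0 3.0 2.8
   vertex 3.8 3.8 4.0
   vertex 4.8 3.2 1.0
  endloop
 endfacet
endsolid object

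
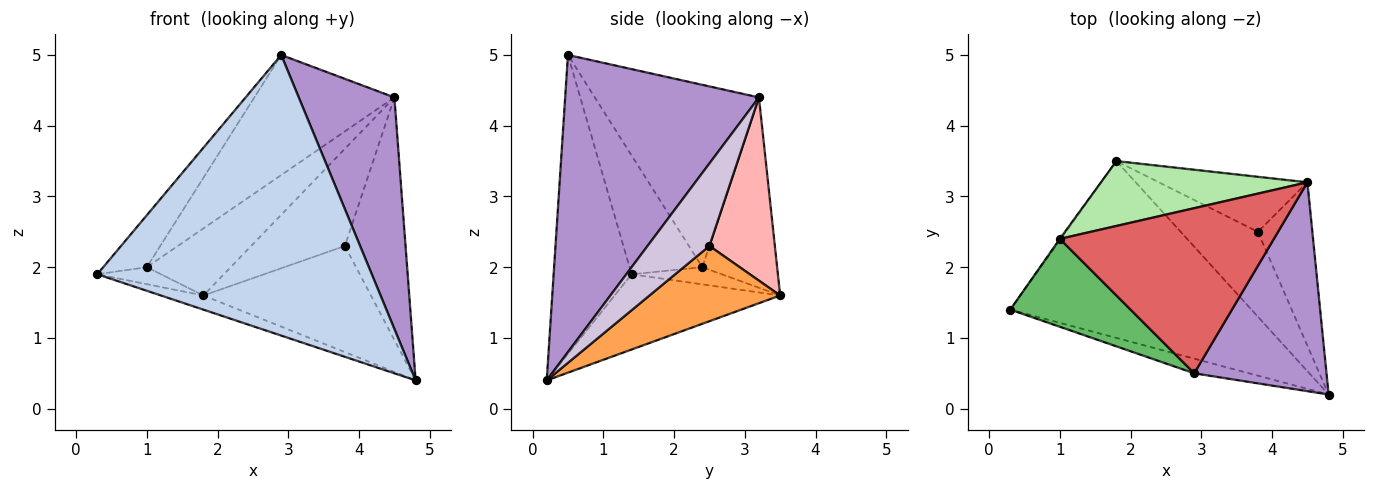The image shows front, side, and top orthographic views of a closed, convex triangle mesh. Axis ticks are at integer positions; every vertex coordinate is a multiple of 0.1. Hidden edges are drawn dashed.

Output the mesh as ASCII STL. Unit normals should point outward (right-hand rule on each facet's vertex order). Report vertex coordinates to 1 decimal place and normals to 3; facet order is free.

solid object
 facet normal -0.297 0.076 -0.952
  outer loop
   vertex 1.8 3.5 1.6
   vertex 4.8 0.2 0.4
   vertex 0.3 1.4 1.9
  endloop
 endfacet
 facet normal -0.273 -0.961 -0.050
  outer loop
   vertex 2.9 0.5 5.0
   vertex 0.3 1.4 1.9
   vertex 4.8 0.2 0.4
  endloop
 endfacet
 facet normal 0.520 0.667 -0.534
  outer loop
   vertex 3.8 2.5 2.3
   vertex 4.8 0.2 0.4
   vertex 1.8 3.5 1.6
  endloop
 endfacet
 facet normal -0.816 0.576 -0.048
  outer loop
   vertex 1.0 2.4 2.0
   vertex 1.8 3.5 1.6
   vertex 0.3 1.4 1.9
  endloop
 endfacet
 facet normal -0.648 0.388 0.656
  outer loop
   vertex 1.0 2.4 2.0
   vertex 0.3 1.4 1.9
   vertex 2.9 0.5 5.0
  endloop
 endfacet
 facet normal -0.540 0.605 0.585
  outer loop
   vertex 4.5 3.2 4.4
   vertex 1.8 3.5 1.6
   vertex 1.0 2.4 2.0
  endloop
 endfacet
 facet normal -0.567 0.484 0.666
  outer loop
   vertex 4.5 3.2 4.4
   vertex 1.0 2.4 2.0
   vertex 2.9 0.5 5.0
  endloop
 endfacet
 facet normal 0.519 0.744 -0.421
  outer loop
   vertex 4.5 3.2 4.4
   vertex 3.8 2.5 2.3
   vertex 1.8 3.5 1.6
  endloop
 endfacet
 facet normal 0.833 -0.411 0.371
  outer loop
   vertex 4.5 3.2 4.4
   vertex 2.9 0.5 5.0
   vertex 4.8 0.2 0.4
  endloop
 endfacet
 facet normal 0.646 0.633 -0.426
  outer loop
   vertex 4.5 3.2 4.4
   vertex 4.8 0.2 0.4
   vertex 3.8 2.5 2.3
  endloop
 endfacet
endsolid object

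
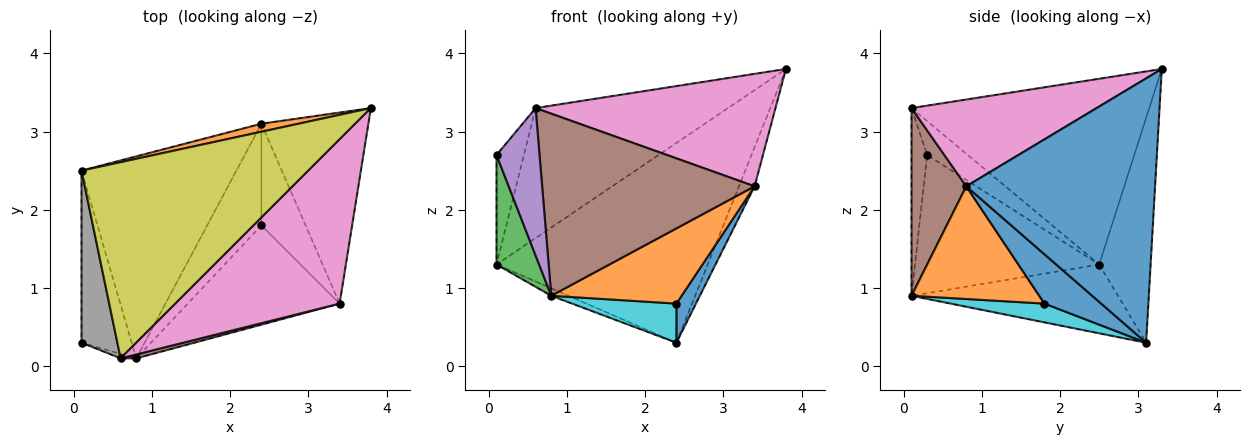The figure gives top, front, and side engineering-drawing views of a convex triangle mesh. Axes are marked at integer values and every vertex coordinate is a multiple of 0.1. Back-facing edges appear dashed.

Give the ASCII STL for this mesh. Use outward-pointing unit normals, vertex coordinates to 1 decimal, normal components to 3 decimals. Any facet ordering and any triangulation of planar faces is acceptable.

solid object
 facet normal 0.924 0.077 -0.374
  outer loop
   vertex 3.4 0.8 2.3
   vertex 2.4 3.1 0.3
   vertex 3.8 3.3 3.8
  endloop
 endfacet
 facet normal -0.236 0.971 0.039
  outer loop
   vertex 0.1 2.5 1.3
   vertex 3.8 3.3 3.8
   vertex 2.4 3.1 0.3
  endloop
 endfacet
 facet normal -0.918 -0.212 -0.334
  outer loop
   vertex 0.1 2.5 1.3
   vertex 0.8 0.1 0.9
   vertex 0.1 0.3 2.7
  endloop
 endfacet
 facet normal -0.406 0.034 -0.913
  outer loop
   vertex 0.1 2.5 1.3
   vertex 2.4 3.1 0.3
   vertex 0.8 0.1 0.9
  endloop
 endfacet
 facet normal -0.342 -0.939 -0.028
  outer loop
   vertex 0.6 0.1 3.3
   vertex 0.1 0.3 2.7
   vertex 0.8 0.1 0.9
  endloop
 endfacet
 facet normal 0.249 -0.968 0.021
  outer loop
   vertex 0.6 0.1 3.3
   vertex 0.8 0.1 0.9
   vertex 3.4 0.8 2.3
  endloop
 endfacet
 facet normal 0.400 -0.518 0.756
  outer loop
   vertex 0.6 0.1 3.3
   vertex 3.4 0.8 2.3
   vertex 3.8 3.3 3.8
  endloop
 endfacet
 facet normal -0.624 0.420 0.660
  outer loop
   vertex 0.6 0.1 3.3
   vertex 0.1 2.5 1.3
   vertex 0.1 0.3 2.7
  endloop
 endfacet
 facet normal -0.564 0.456 0.688
  outer loop
   vertex 0.6 0.1 3.3
   vertex 3.8 3.3 3.8
   vertex 0.1 2.5 1.3
  endloop
 endfacet
 facet normal 0.307 -0.342 -0.888
  outer loop
   vertex 2.4 1.8 0.8
   vertex 0.8 0.1 0.9
   vertex 2.4 3.1 0.3
  endloop
 endfacet
 facet normal 0.721 -0.249 -0.647
  outer loop
   vertex 2.4 1.8 0.8
   vertex 2.4 3.1 0.3
   vertex 3.4 0.8 2.3
  endloop
 endfacet
 facet normal 0.509 -0.520 -0.686
  outer loop
   vertex 2.4 1.8 0.8
   vertex 3.4 0.8 2.3
   vertex 0.8 0.1 0.9
  endloop
 endfacet
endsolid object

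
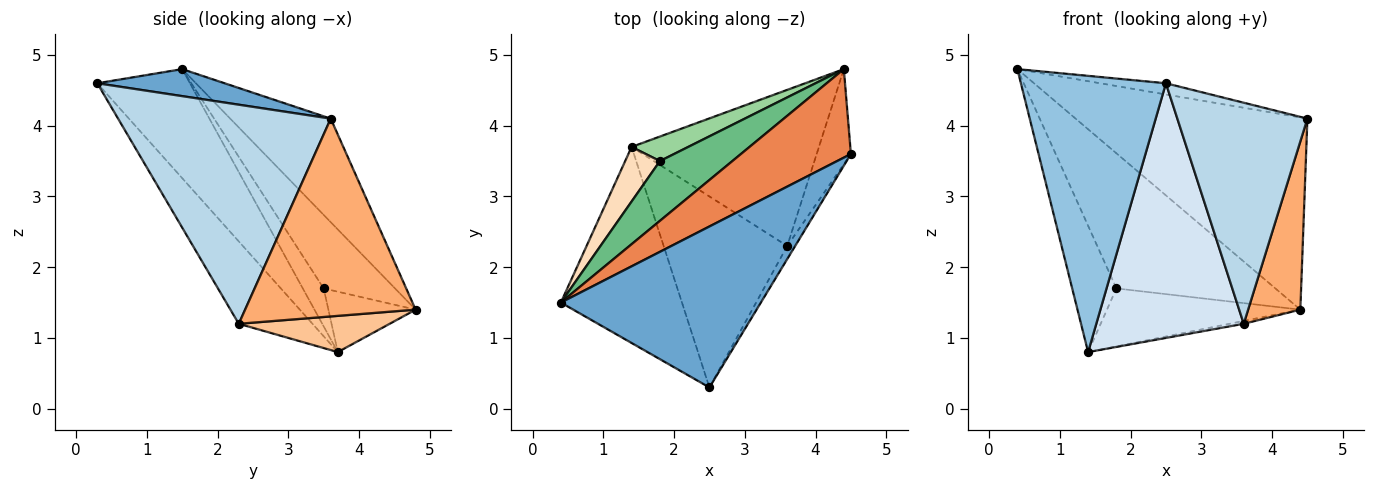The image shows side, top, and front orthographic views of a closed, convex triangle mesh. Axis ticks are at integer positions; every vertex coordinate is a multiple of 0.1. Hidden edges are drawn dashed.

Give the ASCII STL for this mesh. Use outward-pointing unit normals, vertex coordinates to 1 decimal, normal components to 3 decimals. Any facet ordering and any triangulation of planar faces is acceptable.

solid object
 facet normal 0.134 0.069 0.989
  outer loop
   vertex 2.5 0.3 4.6
   vertex 4.5 3.6 4.1
   vertex 0.4 1.5 4.8
  endloop
 endfacet
 facet normal -0.462 -0.723 -0.513
  outer loop
   vertex 1.4 3.7 0.8
   vertex 2.5 0.3 4.6
   vertex 0.4 1.5 4.8
  endloop
 endfacet
 facet normal 0.853 -0.521 -0.031
  outer loop
   vertex 3.6 2.3 1.2
   vertex 4.5 3.6 4.1
   vertex 2.5 0.3 4.6
  endloop
 endfacet
 facet normal -0.371 -0.743 -0.557
  outer loop
   vertex 3.6 2.3 1.2
   vertex 2.5 0.3 4.6
   vertex 1.4 3.7 0.8
  endloop
 endfacet
 facet normal -0.366 0.845 0.389
  outer loop
   vertex 4.4 4.8 1.4
   vertex 0.4 1.5 4.8
   vertex 4.5 3.6 4.1
  endloop
 endfacet
 facet normal 0.943 -0.289 -0.163
  outer loop
   vertex 4.4 4.8 1.4
   vertex 4.5 3.6 4.1
   vertex 3.6 2.3 1.2
  endloop
 endfacet
 facet normal 0.190 0.018 -0.982
  outer loop
   vertex 4.4 4.8 1.4
   vertex 3.6 2.3 1.2
   vertex 1.4 3.7 0.8
  endloop
 endfacet
 facet normal -0.398 0.842 0.364
  outer loop
   vertex 1.8 3.5 1.7
   vertex 1.4 3.7 0.8
   vertex 0.4 1.5 4.8
  endloop
 endfacet
 facet normal -0.380 0.846 0.374
  outer loop
   vertex 1.8 3.5 1.7
   vertex 0.4 1.5 4.8
   vertex 4.4 4.8 1.4
  endloop
 endfacet
 facet normal -0.384 0.851 0.360
  outer loop
   vertex 1.8 3.5 1.7
   vertex 4.4 4.8 1.4
   vertex 1.4 3.7 0.8
  endloop
 endfacet
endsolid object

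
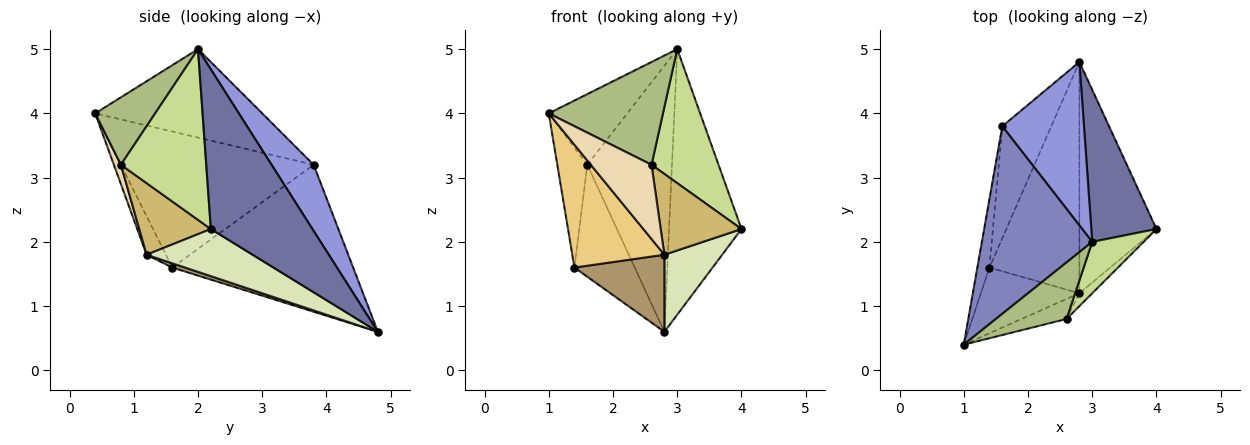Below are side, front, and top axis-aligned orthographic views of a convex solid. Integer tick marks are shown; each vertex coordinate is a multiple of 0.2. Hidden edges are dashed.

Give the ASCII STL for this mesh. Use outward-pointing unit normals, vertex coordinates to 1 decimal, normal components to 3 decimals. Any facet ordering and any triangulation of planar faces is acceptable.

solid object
 facet normal 0.773 0.551 0.315
  outer loop
   vertex 3.0 2.0 5.0
   vertex 4.0 2.2 2.2
   vertex 2.8 4.8 0.6
  endloop
 endfacet
 facet normal -0.600 0.282 0.749
  outer loop
   vertex 1.6 3.8 3.2
   vertex 1.0 0.4 4.0
   vertex 3.0 2.0 5.0
  endloop
 endfacet
 facet normal 0.390 0.785 0.482
  outer loop
   vertex 1.6 3.8 3.2
   vertex 3.0 2.0 5.0
   vertex 2.8 4.8 0.6
  endloop
 endfacet
 facet normal -0.984 0.153 -0.087
  outer loop
   vertex 1.4 1.6 1.6
   vertex 1.0 0.4 4.0
   vertex 1.6 3.8 3.2
  endloop
 endfacet
 facet normal -0.905 0.302 -0.302
  outer loop
   vertex 1.4 1.6 1.6
   vertex 1.6 3.8 3.2
   vertex 2.8 4.8 0.6
  endloop
 endfacet
 facet normal 0.418 -0.796 0.438
  outer loop
   vertex 2.6 0.8 3.2
   vertex 3.0 2.0 5.0
   vertex 1.0 0.4 4.0
  endloop
 endfacet
 facet normal 0.765 -0.601 0.230
  outer loop
   vertex 2.6 0.8 3.2
   vertex 4.0 2.2 2.2
   vertex 3.0 2.0 5.0
  endloop
 endfacet
 facet normal 0.502 -0.274 -0.821
  outer loop
   vertex 2.8 1.2 1.8
   vertex 2.8 4.8 0.6
   vertex 4.0 2.2 2.2
  endloop
 endfacet
 facet normal 0.045 -0.316 -0.948
  outer loop
   vertex 2.8 1.2 1.8
   vertex 1.4 1.6 1.6
   vertex 2.8 4.8 0.6
  endloop
 endfacet
 facet normal 0.659 -0.743 -0.118
  outer loop
   vertex 2.8 1.2 1.8
   vertex 4.0 2.2 2.2
   vertex 2.6 0.8 3.2
  endloop
 endfacet
 facet normal -0.181 -0.867 -0.464
  outer loop
   vertex 2.8 1.2 1.8
   vertex 1.0 0.4 4.0
   vertex 1.4 1.6 1.6
  endloop
 endfacet
 facet normal 0.111 -0.960 -0.258
  outer loop
   vertex 2.8 1.2 1.8
   vertex 2.6 0.8 3.2
   vertex 1.0 0.4 4.0
  endloop
 endfacet
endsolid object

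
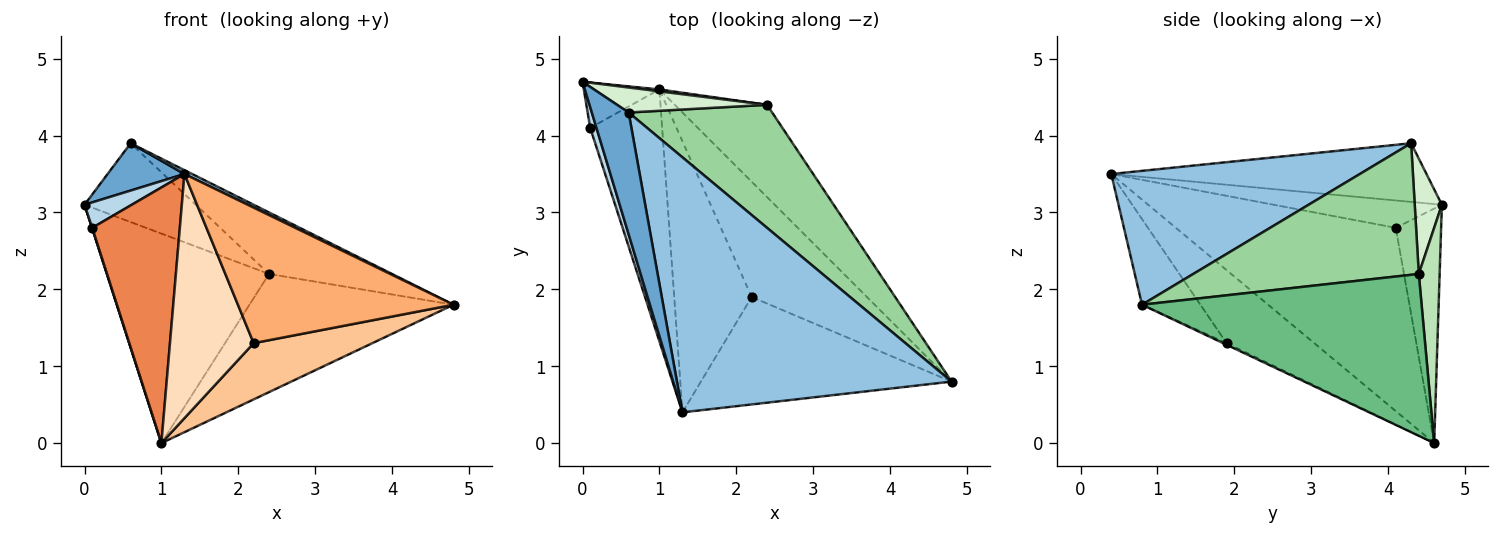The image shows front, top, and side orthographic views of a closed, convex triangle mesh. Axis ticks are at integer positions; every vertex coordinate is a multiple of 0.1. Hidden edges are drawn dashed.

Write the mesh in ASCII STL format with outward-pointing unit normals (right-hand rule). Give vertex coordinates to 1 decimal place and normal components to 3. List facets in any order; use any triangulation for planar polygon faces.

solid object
 facet normal -0.829 -0.202 0.521
  outer loop
   vertex 0.6 4.3 3.9
   vertex 0.0 4.7 3.1
   vertex 1.3 0.4 3.5
  endloop
 endfacet
 facet normal 0.438 -0.014 0.899
  outer loop
   vertex 0.6 4.3 3.9
   vertex 1.3 0.4 3.5
   vertex 4.8 0.8 1.8
  endloop
 endfacet
 facet normal -0.940 -0.264 0.215
  outer loop
   vertex 0.1 4.1 2.8
   vertex 1.3 0.4 3.5
   vertex 0.0 4.7 3.1
  endloop
 endfacet
 facet normal -0.952 -0.005 -0.307
  outer loop
   vertex 0.1 4.1 2.8
   vertex 0.0 4.7 3.1
   vertex 1.0 4.6 0.0
  endloop
 endfacet
 facet normal -0.873 -0.348 -0.343
  outer loop
   vertex 0.1 4.1 2.8
   vertex 1.0 4.6 0.0
   vertex 1.3 0.4 3.5
  endloop
 endfacet
 facet normal -0.208 -0.767 -0.608
  outer loop
   vertex 2.2 1.9 1.3
   vertex 4.8 0.8 1.8
   vertex 1.3 0.4 3.5
  endloop
 endfacet
 facet normal -0.013 -0.438 -0.899
  outer loop
   vertex 2.2 1.9 1.3
   vertex 1.0 4.6 0.0
   vertex 4.8 0.8 1.8
  endloop
 endfacet
 facet normal -0.574 -0.548 -0.608
  outer loop
   vertex 2.2 1.9 1.3
   vertex 1.3 0.4 3.5
   vertex 1.0 4.6 0.0
  endloop
 endfacet
 facet normal 0.734 0.536 -0.418
  outer loop
   vertex 2.4 4.4 2.2
   vertex 4.8 0.8 1.8
   vertex 1.0 4.6 0.0
  endloop
 endfacet
 facet normal 0.634 0.346 0.692
  outer loop
   vertex 2.4 4.4 2.2
   vertex 0.6 4.3 3.9
   vertex 4.8 0.8 1.8
  endloop
 endfacet
 facet normal 0.127 0.992 0.009
  outer loop
   vertex 2.4 4.4 2.2
   vertex 1.0 4.6 0.0
   vertex 0.0 4.7 3.1
  endloop
 endfacet
 facet normal 0.226 0.928 0.294
  outer loop
   vertex 2.4 4.4 2.2
   vertex 0.0 4.7 3.1
   vertex 0.6 4.3 3.9
  endloop
 endfacet
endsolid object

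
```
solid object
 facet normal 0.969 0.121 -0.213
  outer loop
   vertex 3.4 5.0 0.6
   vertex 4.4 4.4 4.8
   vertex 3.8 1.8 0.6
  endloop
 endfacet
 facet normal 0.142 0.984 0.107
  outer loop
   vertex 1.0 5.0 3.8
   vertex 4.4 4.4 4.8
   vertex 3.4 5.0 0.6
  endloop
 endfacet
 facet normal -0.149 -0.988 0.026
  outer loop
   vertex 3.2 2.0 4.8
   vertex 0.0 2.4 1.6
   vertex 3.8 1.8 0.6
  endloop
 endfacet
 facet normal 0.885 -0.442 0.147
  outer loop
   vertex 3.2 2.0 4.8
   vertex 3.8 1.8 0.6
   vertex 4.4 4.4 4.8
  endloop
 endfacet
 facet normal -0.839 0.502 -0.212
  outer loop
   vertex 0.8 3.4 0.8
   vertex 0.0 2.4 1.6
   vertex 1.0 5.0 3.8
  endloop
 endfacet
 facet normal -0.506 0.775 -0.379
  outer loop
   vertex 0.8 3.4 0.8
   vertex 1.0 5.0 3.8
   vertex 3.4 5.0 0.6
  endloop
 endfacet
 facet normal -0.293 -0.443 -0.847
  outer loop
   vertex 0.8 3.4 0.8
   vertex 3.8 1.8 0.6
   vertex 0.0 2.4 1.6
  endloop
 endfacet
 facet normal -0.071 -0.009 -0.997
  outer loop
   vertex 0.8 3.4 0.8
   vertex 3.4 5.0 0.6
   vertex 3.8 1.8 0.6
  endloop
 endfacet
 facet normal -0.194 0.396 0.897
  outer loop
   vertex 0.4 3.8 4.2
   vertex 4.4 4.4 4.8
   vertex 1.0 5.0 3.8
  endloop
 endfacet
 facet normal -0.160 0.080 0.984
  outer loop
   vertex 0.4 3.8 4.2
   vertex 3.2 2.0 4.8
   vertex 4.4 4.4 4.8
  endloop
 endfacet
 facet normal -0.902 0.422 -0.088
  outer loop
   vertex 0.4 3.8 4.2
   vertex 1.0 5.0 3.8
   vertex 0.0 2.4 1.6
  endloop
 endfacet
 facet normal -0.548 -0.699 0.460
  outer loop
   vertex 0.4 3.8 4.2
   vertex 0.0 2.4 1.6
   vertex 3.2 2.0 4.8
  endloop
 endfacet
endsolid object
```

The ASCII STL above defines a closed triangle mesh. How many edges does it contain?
18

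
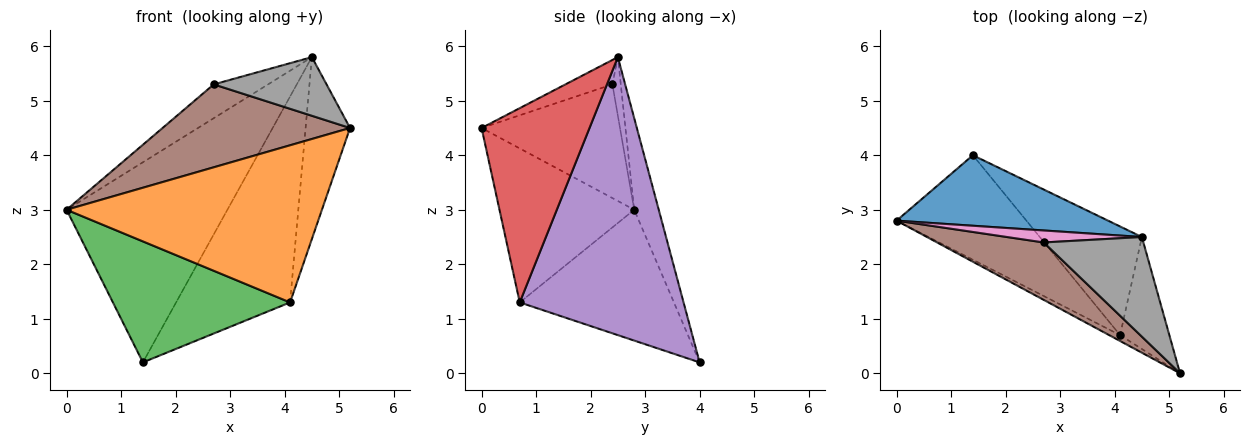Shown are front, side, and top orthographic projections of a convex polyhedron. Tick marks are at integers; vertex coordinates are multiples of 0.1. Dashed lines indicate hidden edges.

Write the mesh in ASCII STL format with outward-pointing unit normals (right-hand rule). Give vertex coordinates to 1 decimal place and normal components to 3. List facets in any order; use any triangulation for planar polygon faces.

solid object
 facet normal -0.142 0.934 0.329
  outer loop
   vertex 1.4 4.0 0.2
   vertex 0.0 2.8 3.0
   vertex 4.5 2.5 5.8
  endloop
 endfacet
 facet normal -0.466 -0.884 -0.033
  outer loop
   vertex 4.1 0.7 1.3
   vertex 5.2 0.0 4.5
   vertex 0.0 2.8 3.0
  endloop
 endfacet
 facet normal -0.550 -0.632 -0.546
  outer loop
   vertex 4.1 0.7 1.3
   vertex 0.0 2.8 3.0
   vertex 1.4 4.0 0.2
  endloop
 endfacet
 facet normal 0.900 0.371 -0.228
  outer loop
   vertex 4.1 0.7 1.3
   vertex 4.5 2.5 5.8
   vertex 5.2 0.0 4.5
  endloop
 endfacet
 facet normal 0.786 0.547 -0.289
  outer loop
   vertex 4.1 0.7 1.3
   vertex 1.4 4.0 0.2
   vertex 4.5 2.5 5.8
  endloop
 endfacet
 facet normal -0.519 -0.703 0.487
  outer loop
   vertex 2.7 2.4 5.3
   vertex 0.0 2.8 3.0
   vertex 5.2 0.0 4.5
  endloop
 endfacet
 facet normal -0.144 0.933 0.331
  outer loop
   vertex 2.7 2.4 5.3
   vertex 4.5 2.5 5.8
   vertex 0.0 2.8 3.0
  endloop
 endfacet
 facet normal -0.207 -0.496 0.843
  outer loop
   vertex 2.7 2.4 5.3
   vertex 5.2 0.0 4.5
   vertex 4.5 2.5 5.8
  endloop
 endfacet
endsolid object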